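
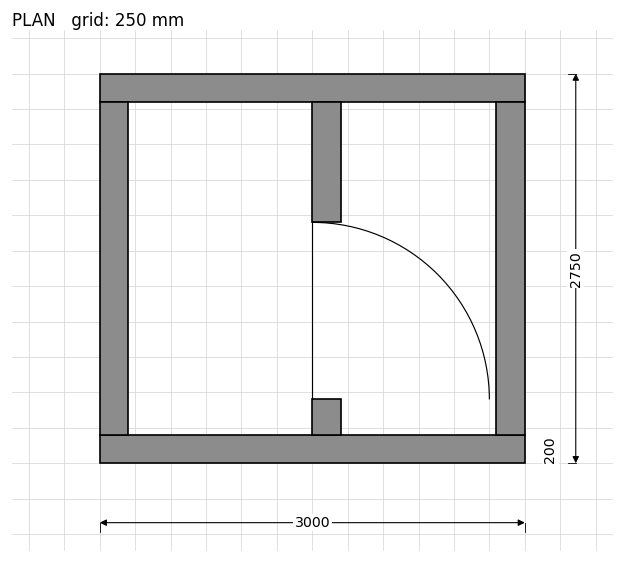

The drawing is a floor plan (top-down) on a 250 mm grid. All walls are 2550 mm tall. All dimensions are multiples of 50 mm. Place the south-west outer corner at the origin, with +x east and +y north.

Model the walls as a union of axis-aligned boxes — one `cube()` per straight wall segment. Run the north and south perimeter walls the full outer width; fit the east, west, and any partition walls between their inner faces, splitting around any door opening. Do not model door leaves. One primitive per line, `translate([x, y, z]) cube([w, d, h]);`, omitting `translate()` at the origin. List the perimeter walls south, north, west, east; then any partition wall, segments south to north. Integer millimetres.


cube([3000, 200, 2550]);
translate([0, 2550, 0]) cube([3000, 200, 2550]);
translate([0, 200, 0]) cube([200, 2350, 2550]);
translate([2800, 200, 0]) cube([200, 2350, 2550]);
translate([1500, 200, 0]) cube([200, 250, 2550]);
translate([1500, 1700, 0]) cube([200, 850, 2550]);


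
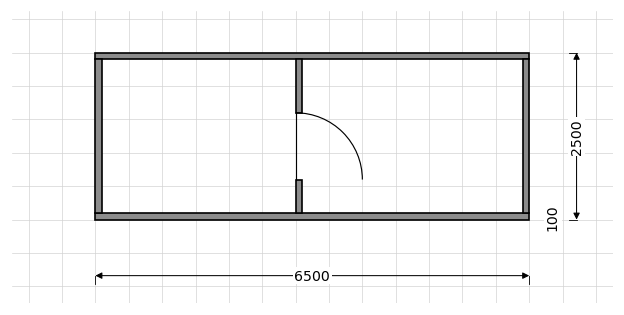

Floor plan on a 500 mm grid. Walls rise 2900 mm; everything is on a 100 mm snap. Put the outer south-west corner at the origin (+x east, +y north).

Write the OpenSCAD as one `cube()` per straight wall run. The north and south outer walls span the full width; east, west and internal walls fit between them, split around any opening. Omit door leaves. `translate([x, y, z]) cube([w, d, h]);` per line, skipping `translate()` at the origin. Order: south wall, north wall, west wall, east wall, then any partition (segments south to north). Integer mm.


cube([6500, 100, 2900]);
translate([0, 2400, 0]) cube([6500, 100, 2900]);
translate([0, 100, 0]) cube([100, 2300, 2900]);
translate([6400, 100, 0]) cube([100, 2300, 2900]);
translate([3000, 100, 0]) cube([100, 500, 2900]);
translate([3000, 1600, 0]) cube([100, 800, 2900]);


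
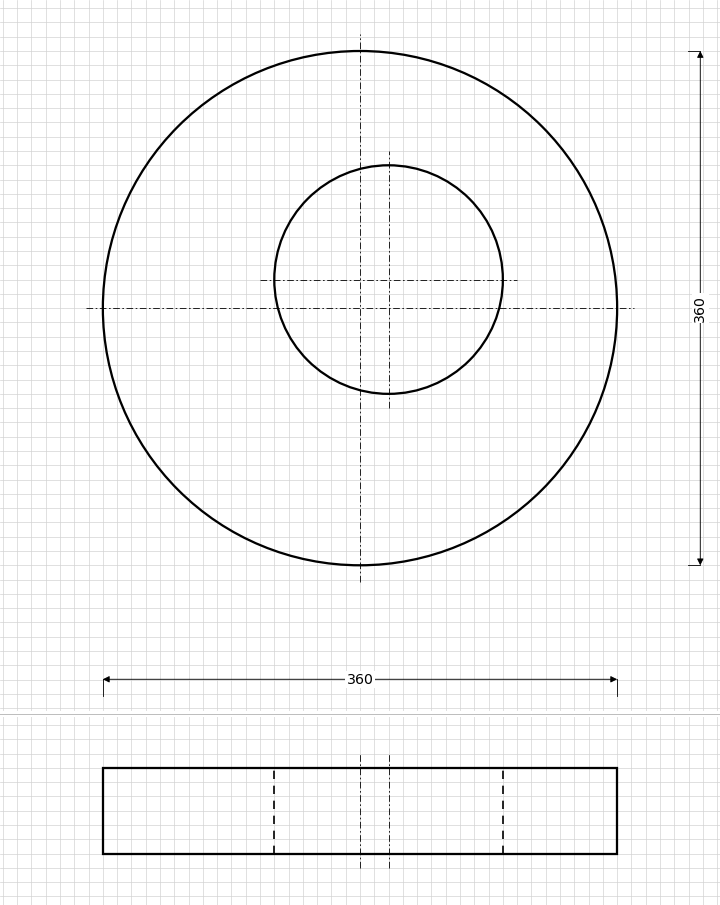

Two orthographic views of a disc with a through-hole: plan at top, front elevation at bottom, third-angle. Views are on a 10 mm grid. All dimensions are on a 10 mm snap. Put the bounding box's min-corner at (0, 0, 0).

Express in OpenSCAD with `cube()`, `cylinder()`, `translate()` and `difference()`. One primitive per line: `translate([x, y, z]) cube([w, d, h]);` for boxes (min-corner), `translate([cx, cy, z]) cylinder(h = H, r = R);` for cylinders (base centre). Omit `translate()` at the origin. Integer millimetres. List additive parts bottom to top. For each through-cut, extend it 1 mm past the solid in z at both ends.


difference() {
  translate([180, 180, 0]) cylinder(h = 60, r = 180);
  translate([200, 200, -1]) cylinder(h = 62, r = 80);
}


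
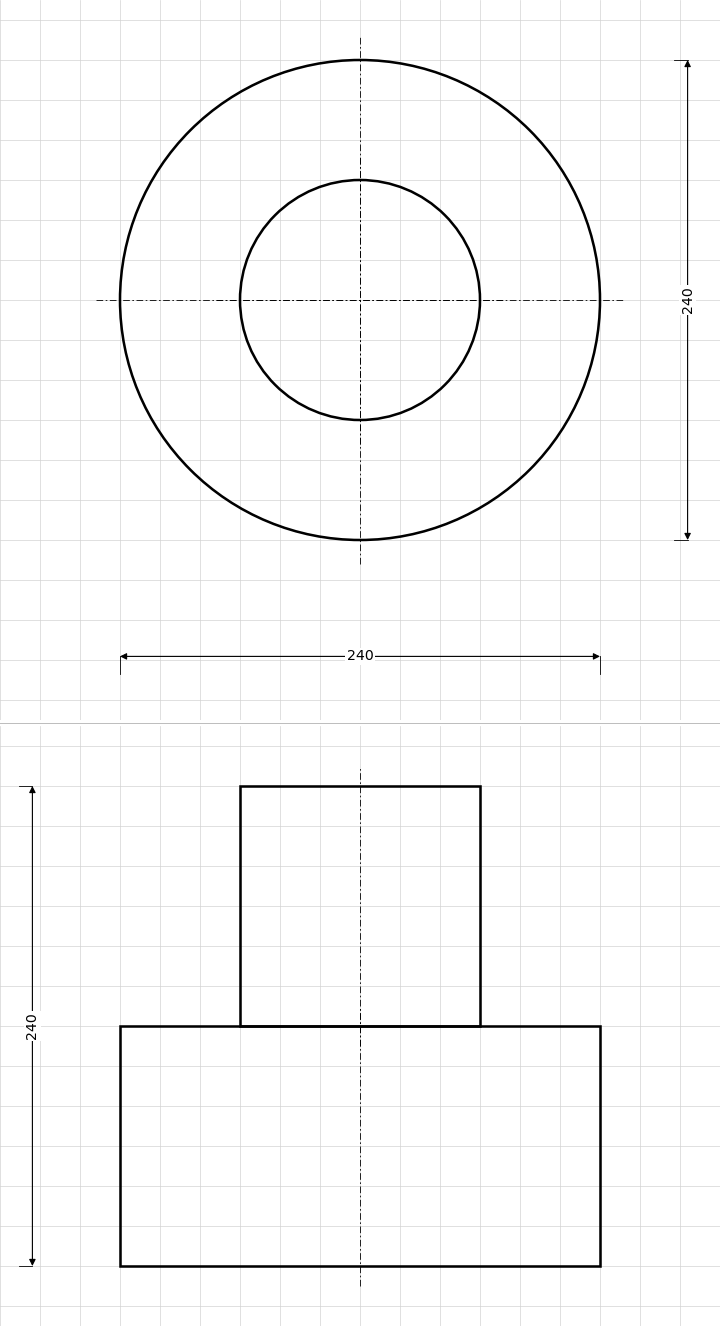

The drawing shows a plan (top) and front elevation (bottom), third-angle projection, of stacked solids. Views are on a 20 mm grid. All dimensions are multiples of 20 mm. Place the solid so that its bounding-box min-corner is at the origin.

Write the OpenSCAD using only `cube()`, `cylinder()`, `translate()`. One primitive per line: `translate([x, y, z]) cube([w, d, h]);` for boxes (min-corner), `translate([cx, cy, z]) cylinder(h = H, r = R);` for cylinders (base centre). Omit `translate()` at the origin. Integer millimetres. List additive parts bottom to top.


translate([120, 120, 0]) cylinder(h = 120, r = 120);
translate([120, 120, 120]) cylinder(h = 120, r = 60);


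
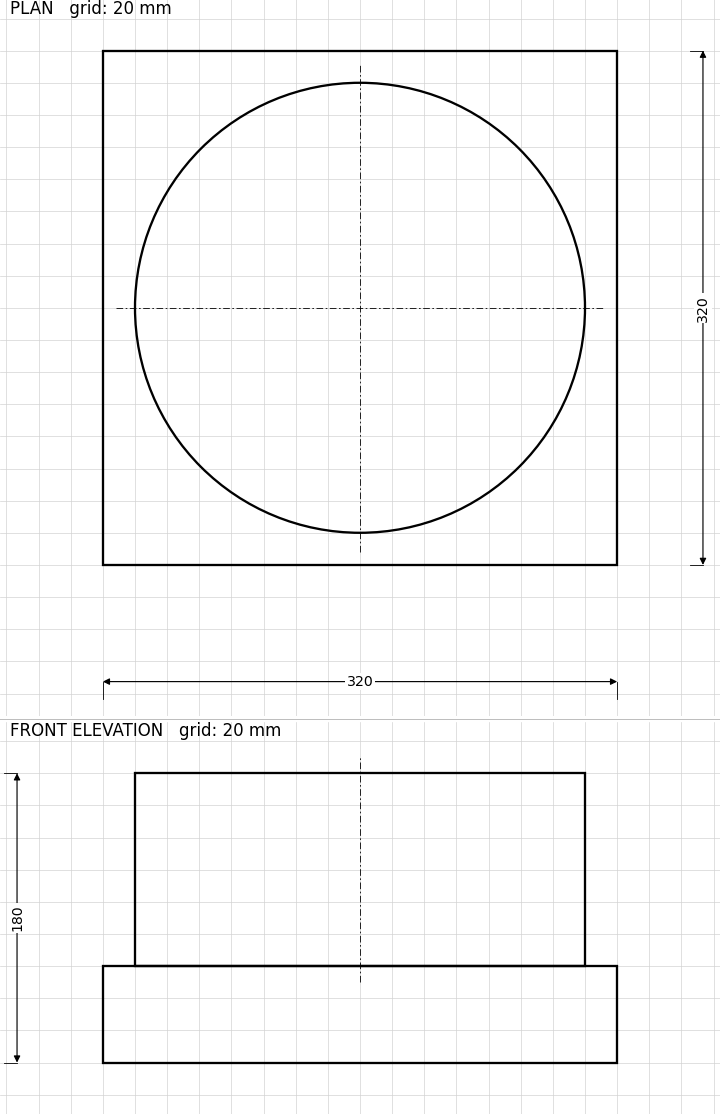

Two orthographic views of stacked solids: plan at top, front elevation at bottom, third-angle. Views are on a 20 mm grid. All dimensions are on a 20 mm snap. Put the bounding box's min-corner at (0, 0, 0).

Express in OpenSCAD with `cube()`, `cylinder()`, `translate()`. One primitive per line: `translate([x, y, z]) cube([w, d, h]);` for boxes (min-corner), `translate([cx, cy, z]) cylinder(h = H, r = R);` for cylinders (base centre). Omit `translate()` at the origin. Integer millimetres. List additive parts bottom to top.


cube([320, 320, 60]);
translate([160, 160, 60]) cylinder(h = 120, r = 140);


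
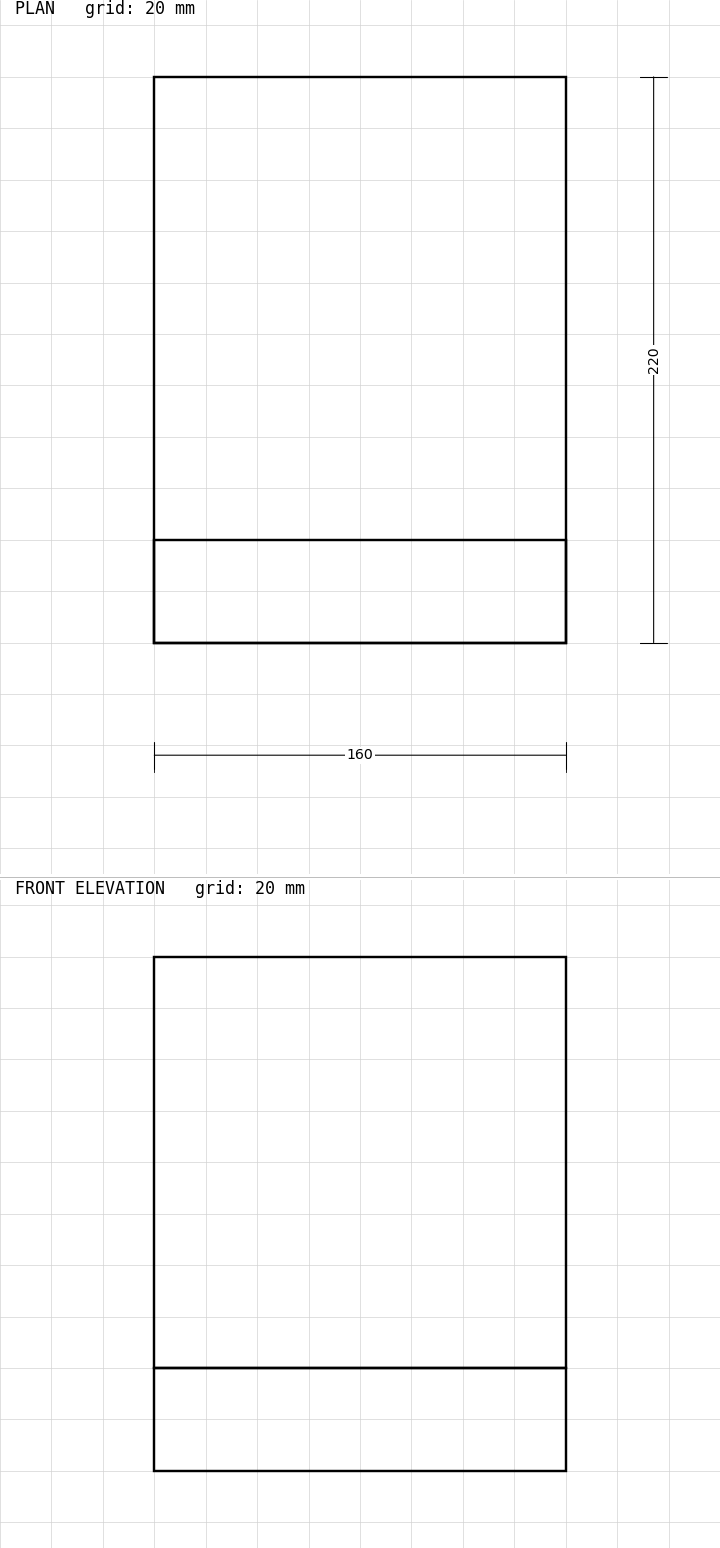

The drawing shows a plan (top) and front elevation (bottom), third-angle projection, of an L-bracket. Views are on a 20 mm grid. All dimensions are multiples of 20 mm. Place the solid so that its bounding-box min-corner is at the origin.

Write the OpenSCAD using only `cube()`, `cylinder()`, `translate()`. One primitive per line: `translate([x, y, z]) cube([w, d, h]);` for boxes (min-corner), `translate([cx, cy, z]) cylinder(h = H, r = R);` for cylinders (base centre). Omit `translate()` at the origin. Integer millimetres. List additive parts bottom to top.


cube([160, 220, 40]);
translate([0, 0, 40]) cube([160, 40, 160]);


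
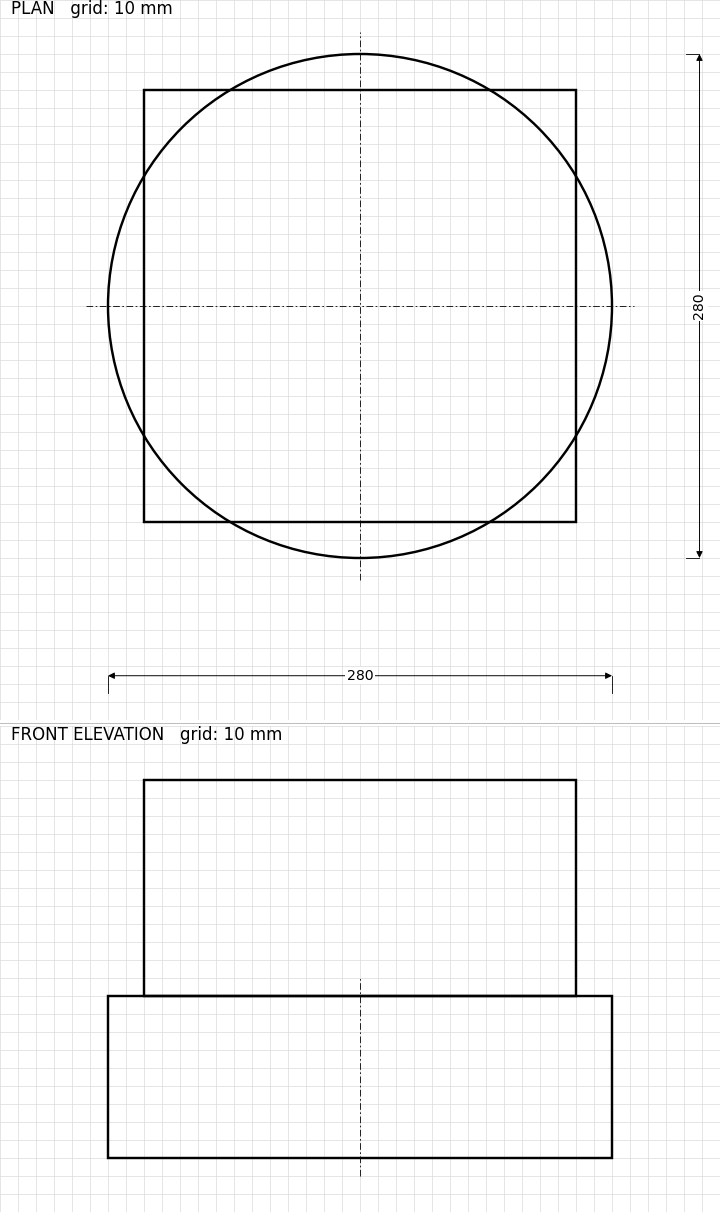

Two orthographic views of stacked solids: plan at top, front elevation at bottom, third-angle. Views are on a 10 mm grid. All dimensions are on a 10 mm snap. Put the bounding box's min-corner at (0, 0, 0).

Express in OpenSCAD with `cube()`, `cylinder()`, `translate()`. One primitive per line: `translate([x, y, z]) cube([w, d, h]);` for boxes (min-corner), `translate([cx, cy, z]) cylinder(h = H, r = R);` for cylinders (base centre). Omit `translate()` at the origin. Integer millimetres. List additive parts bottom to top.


translate([140, 140, 0]) cylinder(h = 90, r = 140);
translate([20, 20, 90]) cube([240, 240, 120]);


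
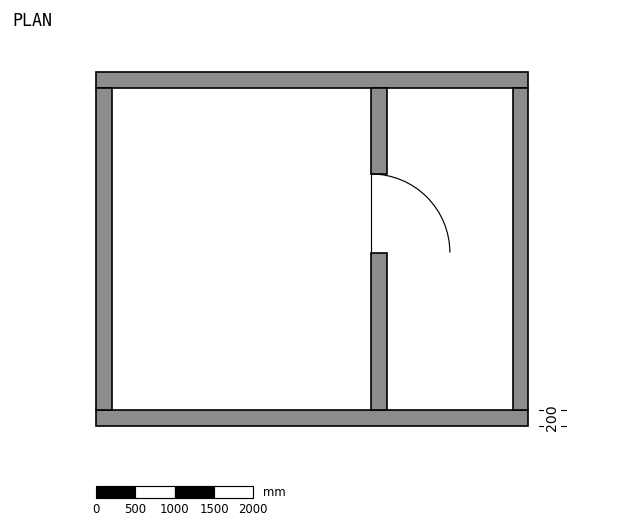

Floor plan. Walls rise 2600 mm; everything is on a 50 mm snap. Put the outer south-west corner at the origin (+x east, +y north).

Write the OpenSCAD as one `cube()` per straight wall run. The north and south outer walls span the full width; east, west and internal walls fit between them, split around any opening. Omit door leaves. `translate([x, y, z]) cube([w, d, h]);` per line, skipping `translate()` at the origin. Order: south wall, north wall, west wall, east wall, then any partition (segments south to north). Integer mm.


cube([5500, 200, 2600]);
translate([0, 4300, 0]) cube([5500, 200, 2600]);
translate([0, 200, 0]) cube([200, 4100, 2600]);
translate([5300, 200, 0]) cube([200, 4100, 2600]);
translate([3500, 200, 0]) cube([200, 2000, 2600]);
translate([3500, 3200, 0]) cube([200, 1100, 2600]);


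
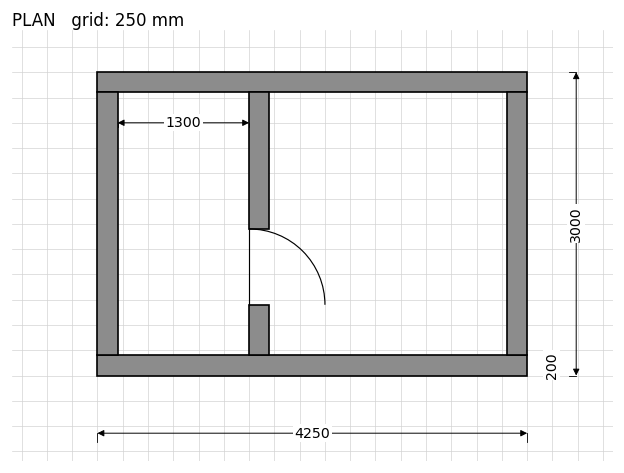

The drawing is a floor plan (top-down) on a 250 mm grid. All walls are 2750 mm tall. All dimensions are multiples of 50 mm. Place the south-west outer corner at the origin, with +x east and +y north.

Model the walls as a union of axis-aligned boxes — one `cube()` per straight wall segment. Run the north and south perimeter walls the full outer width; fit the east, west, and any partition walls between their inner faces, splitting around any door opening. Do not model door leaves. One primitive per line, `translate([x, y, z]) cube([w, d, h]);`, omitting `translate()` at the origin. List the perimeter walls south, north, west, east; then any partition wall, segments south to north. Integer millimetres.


cube([4250, 200, 2750]);
translate([0, 2800, 0]) cube([4250, 200, 2750]);
translate([0, 200, 0]) cube([200, 2600, 2750]);
translate([4050, 200, 0]) cube([200, 2600, 2750]);
translate([1500, 200, 0]) cube([200, 500, 2750]);
translate([1500, 1450, 0]) cube([200, 1350, 2750]);


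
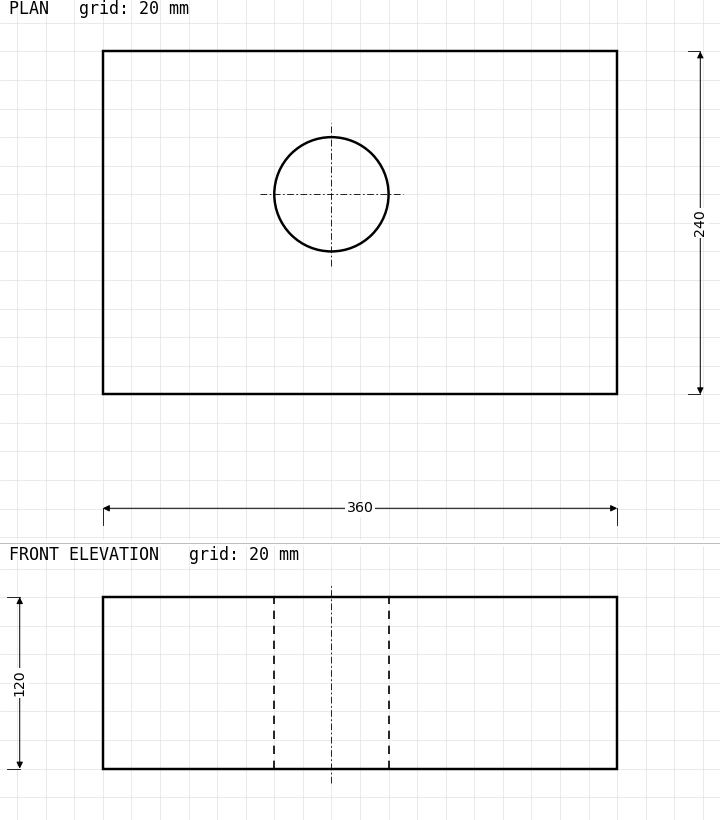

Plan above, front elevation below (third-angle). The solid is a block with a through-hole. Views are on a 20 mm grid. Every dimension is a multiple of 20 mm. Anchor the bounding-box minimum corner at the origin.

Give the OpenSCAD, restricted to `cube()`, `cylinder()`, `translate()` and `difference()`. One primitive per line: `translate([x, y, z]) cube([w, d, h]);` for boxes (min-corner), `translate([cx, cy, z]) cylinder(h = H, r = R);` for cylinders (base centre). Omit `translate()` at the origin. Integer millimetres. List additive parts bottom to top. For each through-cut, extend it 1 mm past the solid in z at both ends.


difference() {
  cube([360, 240, 120]);
  translate([160, 140, -1]) cylinder(h = 122, r = 40);
}


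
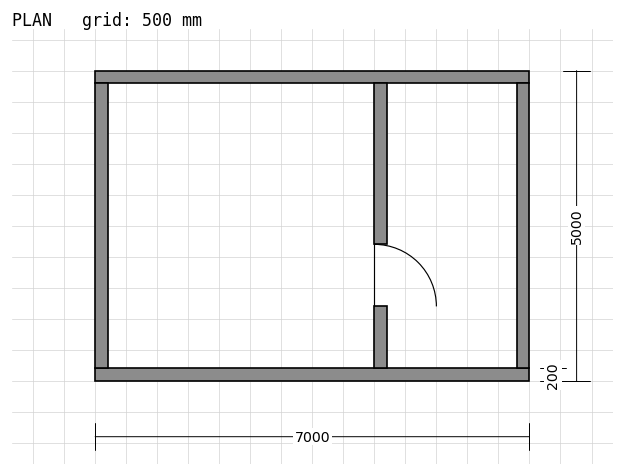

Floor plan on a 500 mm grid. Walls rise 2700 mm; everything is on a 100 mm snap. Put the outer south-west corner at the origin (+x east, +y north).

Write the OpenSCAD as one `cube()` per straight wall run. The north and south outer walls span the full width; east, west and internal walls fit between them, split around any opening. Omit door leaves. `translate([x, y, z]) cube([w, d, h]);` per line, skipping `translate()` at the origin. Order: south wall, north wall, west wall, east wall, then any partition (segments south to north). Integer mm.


cube([7000, 200, 2700]);
translate([0, 4800, 0]) cube([7000, 200, 2700]);
translate([0, 200, 0]) cube([200, 4600, 2700]);
translate([6800, 200, 0]) cube([200, 4600, 2700]);
translate([4500, 200, 0]) cube([200, 1000, 2700]);
translate([4500, 2200, 0]) cube([200, 2600, 2700]);


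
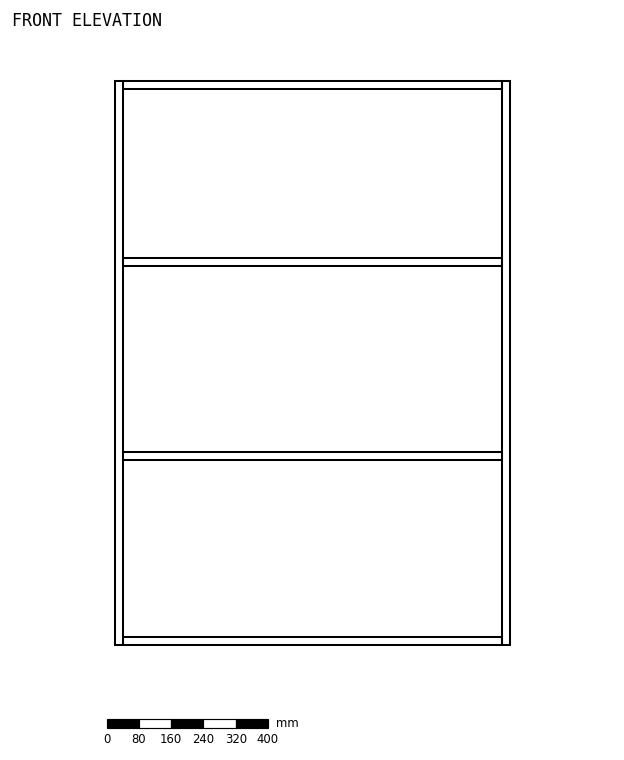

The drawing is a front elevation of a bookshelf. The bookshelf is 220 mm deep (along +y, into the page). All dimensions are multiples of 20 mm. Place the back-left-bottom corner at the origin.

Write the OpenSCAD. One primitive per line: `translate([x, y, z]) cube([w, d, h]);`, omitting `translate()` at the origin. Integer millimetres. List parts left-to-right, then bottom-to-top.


cube([20, 220, 1400]);
translate([20, 0, 0]) cube([940, 220, 20]);
translate([20, 0, 460]) cube([940, 220, 20]);
translate([20, 0, 940]) cube([940, 220, 20]);
translate([20, 0, 1380]) cube([940, 220, 20]);
translate([960, 0, 0]) cube([20, 220, 1400]);


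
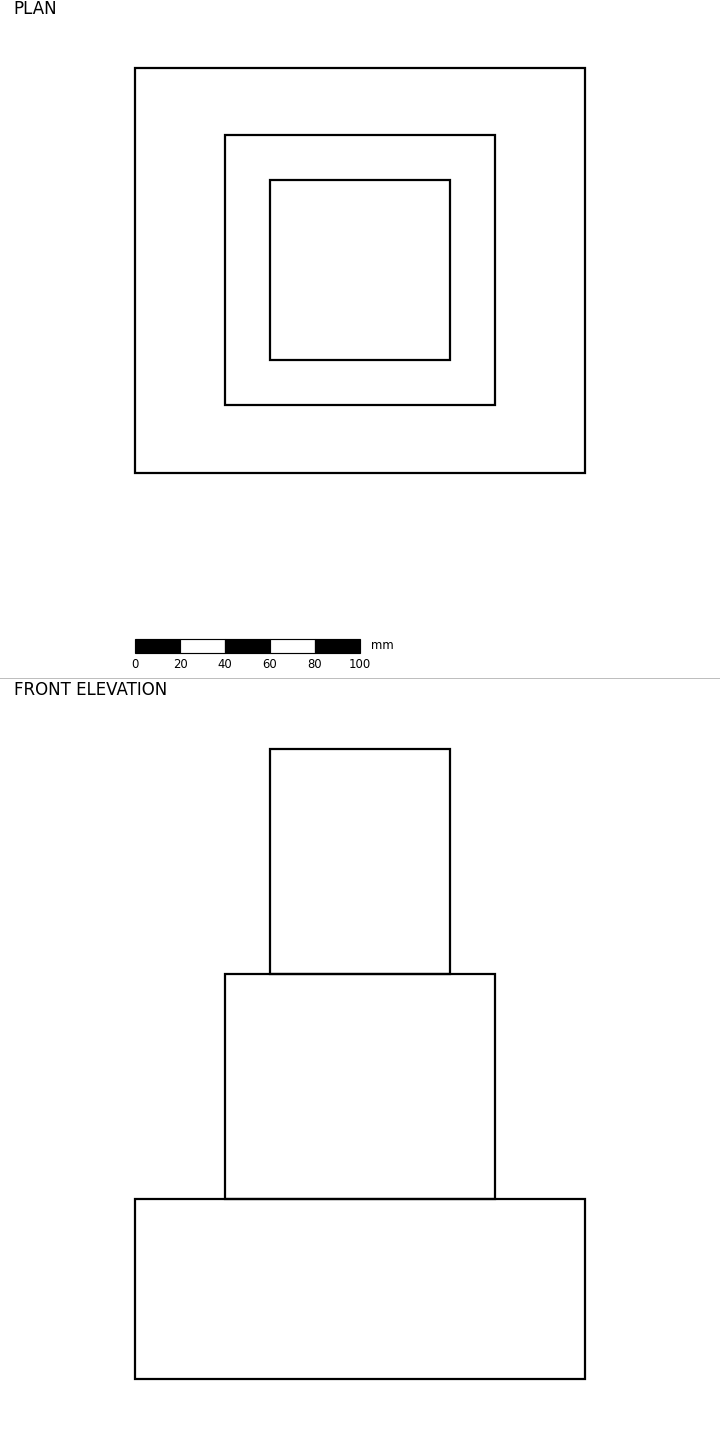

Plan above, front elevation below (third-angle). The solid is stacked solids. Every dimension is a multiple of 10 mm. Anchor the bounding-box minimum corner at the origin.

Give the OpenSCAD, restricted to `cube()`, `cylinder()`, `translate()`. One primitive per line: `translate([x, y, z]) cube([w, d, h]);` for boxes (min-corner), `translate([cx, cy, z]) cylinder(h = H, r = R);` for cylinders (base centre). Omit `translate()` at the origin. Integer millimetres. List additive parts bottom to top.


cube([200, 180, 80]);
translate([40, 30, 80]) cube([120, 120, 100]);
translate([60, 50, 180]) cube([80, 80, 100]);


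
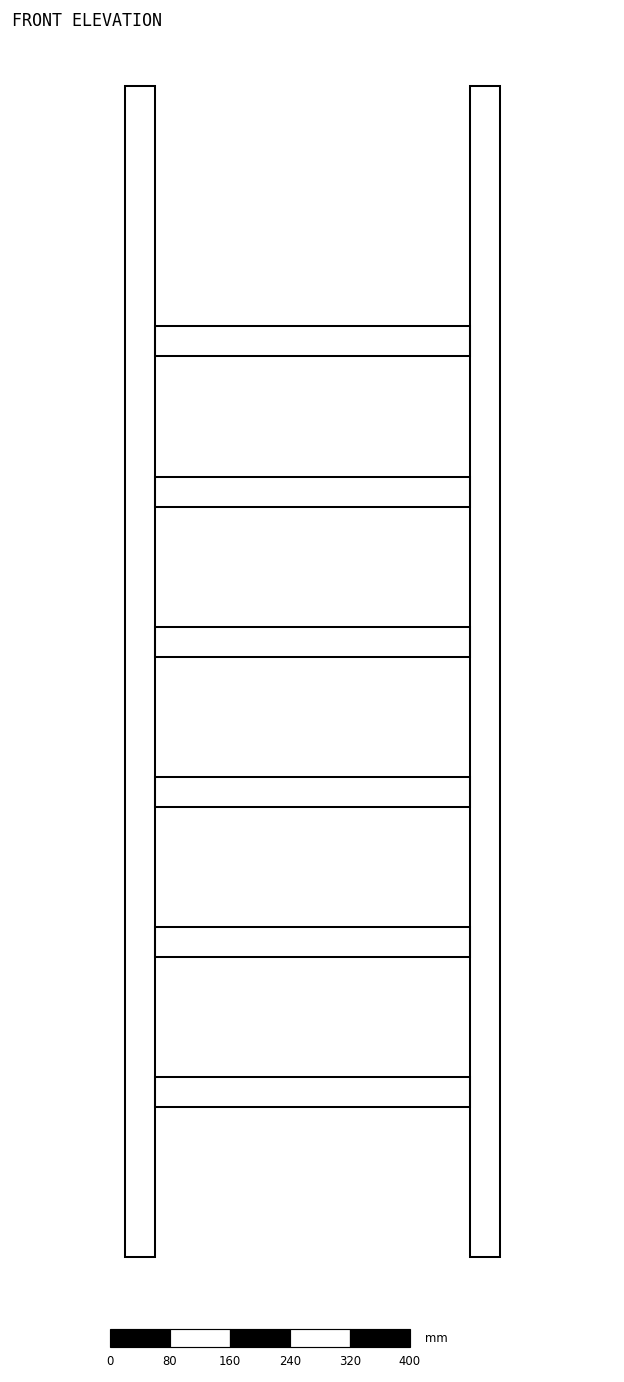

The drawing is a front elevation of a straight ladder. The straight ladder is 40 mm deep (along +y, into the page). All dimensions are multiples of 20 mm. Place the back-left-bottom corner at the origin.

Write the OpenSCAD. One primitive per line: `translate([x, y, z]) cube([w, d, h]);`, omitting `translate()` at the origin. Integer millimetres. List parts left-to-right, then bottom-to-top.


cube([40, 40, 1560]);
translate([40, 0, 200]) cube([420, 40, 40]);
translate([40, 0, 400]) cube([420, 40, 40]);
translate([40, 0, 600]) cube([420, 40, 40]);
translate([40, 0, 800]) cube([420, 40, 40]);
translate([40, 0, 1000]) cube([420, 40, 40]);
translate([40, 0, 1200]) cube([420, 40, 40]);
translate([460, 0, 0]) cube([40, 40, 1560]);


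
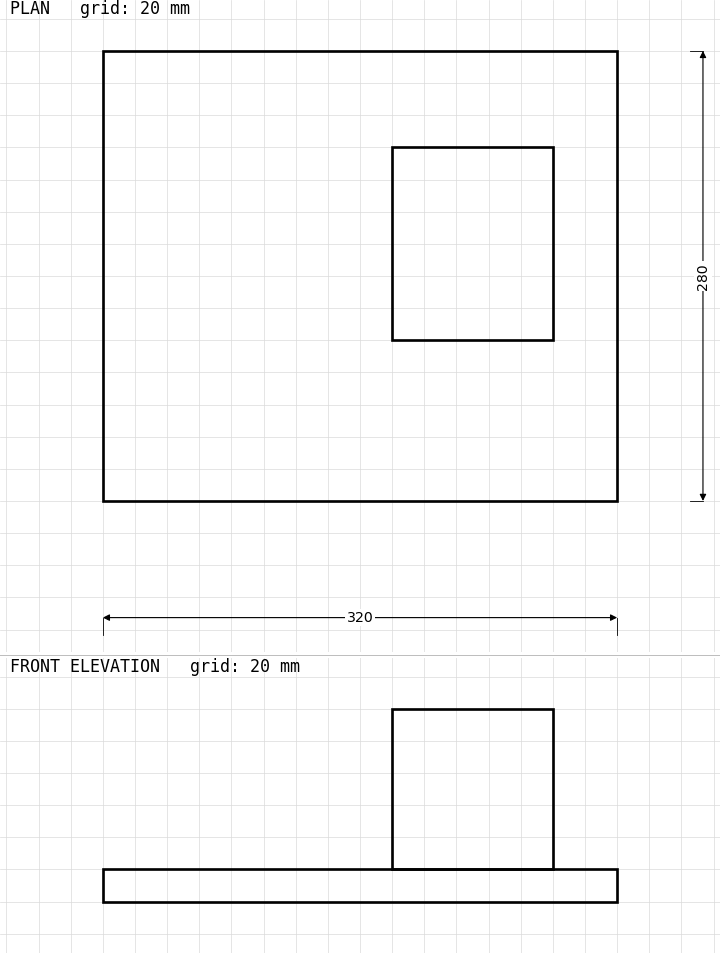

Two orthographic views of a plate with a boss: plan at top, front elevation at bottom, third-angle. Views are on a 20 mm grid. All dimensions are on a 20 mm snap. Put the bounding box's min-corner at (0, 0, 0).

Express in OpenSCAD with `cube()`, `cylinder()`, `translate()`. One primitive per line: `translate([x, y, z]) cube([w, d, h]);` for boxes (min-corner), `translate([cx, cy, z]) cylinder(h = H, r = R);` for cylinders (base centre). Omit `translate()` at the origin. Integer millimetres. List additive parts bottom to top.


cube([320, 280, 20]);
translate([180, 100, 20]) cube([100, 120, 100]);


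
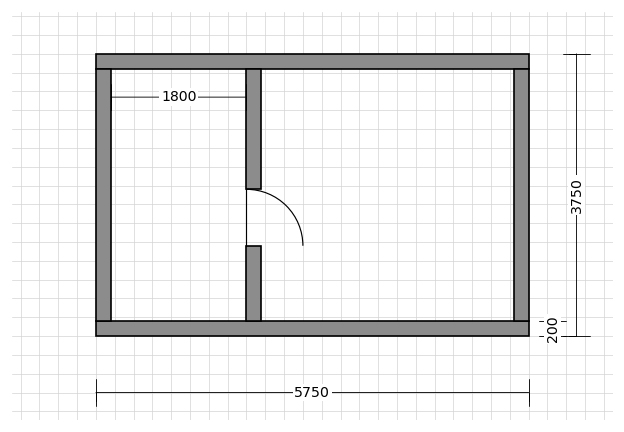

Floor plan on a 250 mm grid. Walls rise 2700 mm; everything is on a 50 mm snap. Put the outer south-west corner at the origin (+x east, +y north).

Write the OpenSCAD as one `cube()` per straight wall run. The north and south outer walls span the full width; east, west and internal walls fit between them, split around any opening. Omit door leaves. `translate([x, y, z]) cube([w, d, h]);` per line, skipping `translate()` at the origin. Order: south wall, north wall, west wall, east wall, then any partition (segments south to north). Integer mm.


cube([5750, 200, 2700]);
translate([0, 3550, 0]) cube([5750, 200, 2700]);
translate([0, 200, 0]) cube([200, 3350, 2700]);
translate([5550, 200, 0]) cube([200, 3350, 2700]);
translate([2000, 200, 0]) cube([200, 1000, 2700]);
translate([2000, 1950, 0]) cube([200, 1600, 2700]);


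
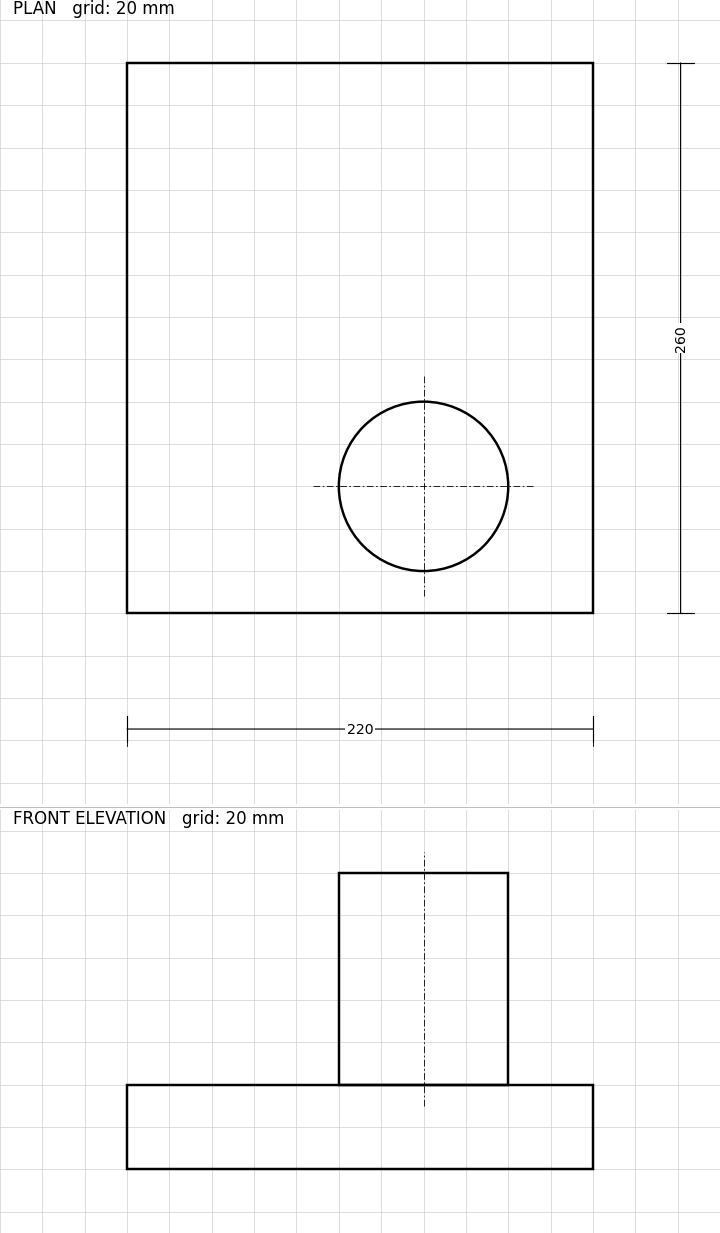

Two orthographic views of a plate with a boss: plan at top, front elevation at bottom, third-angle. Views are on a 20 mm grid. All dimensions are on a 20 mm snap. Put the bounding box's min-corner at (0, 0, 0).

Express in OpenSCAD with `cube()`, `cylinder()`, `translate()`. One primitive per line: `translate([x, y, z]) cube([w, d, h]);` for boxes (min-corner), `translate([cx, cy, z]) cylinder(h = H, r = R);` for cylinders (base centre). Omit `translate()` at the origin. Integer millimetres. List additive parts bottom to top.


cube([220, 260, 40]);
translate([140, 60, 40]) cylinder(h = 100, r = 40);


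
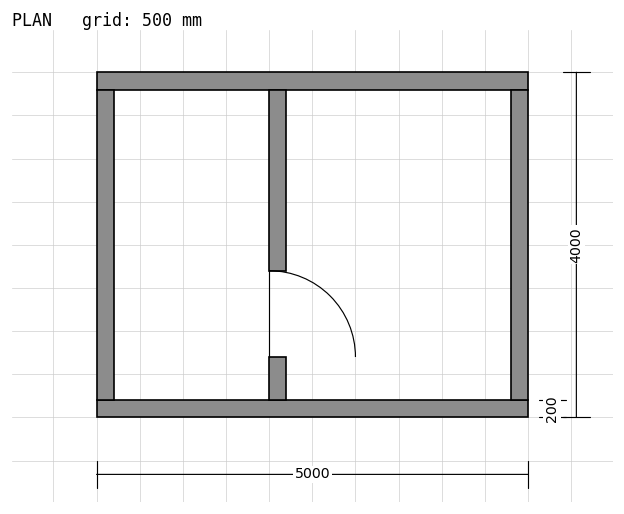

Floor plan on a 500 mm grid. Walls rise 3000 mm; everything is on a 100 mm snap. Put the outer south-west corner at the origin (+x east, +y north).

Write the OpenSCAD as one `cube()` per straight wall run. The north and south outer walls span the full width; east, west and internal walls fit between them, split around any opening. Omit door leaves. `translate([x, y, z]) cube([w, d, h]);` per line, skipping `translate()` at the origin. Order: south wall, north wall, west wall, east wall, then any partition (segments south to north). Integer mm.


cube([5000, 200, 3000]);
translate([0, 3800, 0]) cube([5000, 200, 3000]);
translate([0, 200, 0]) cube([200, 3600, 3000]);
translate([4800, 200, 0]) cube([200, 3600, 3000]);
translate([2000, 200, 0]) cube([200, 500, 3000]);
translate([2000, 1700, 0]) cube([200, 2100, 3000]);


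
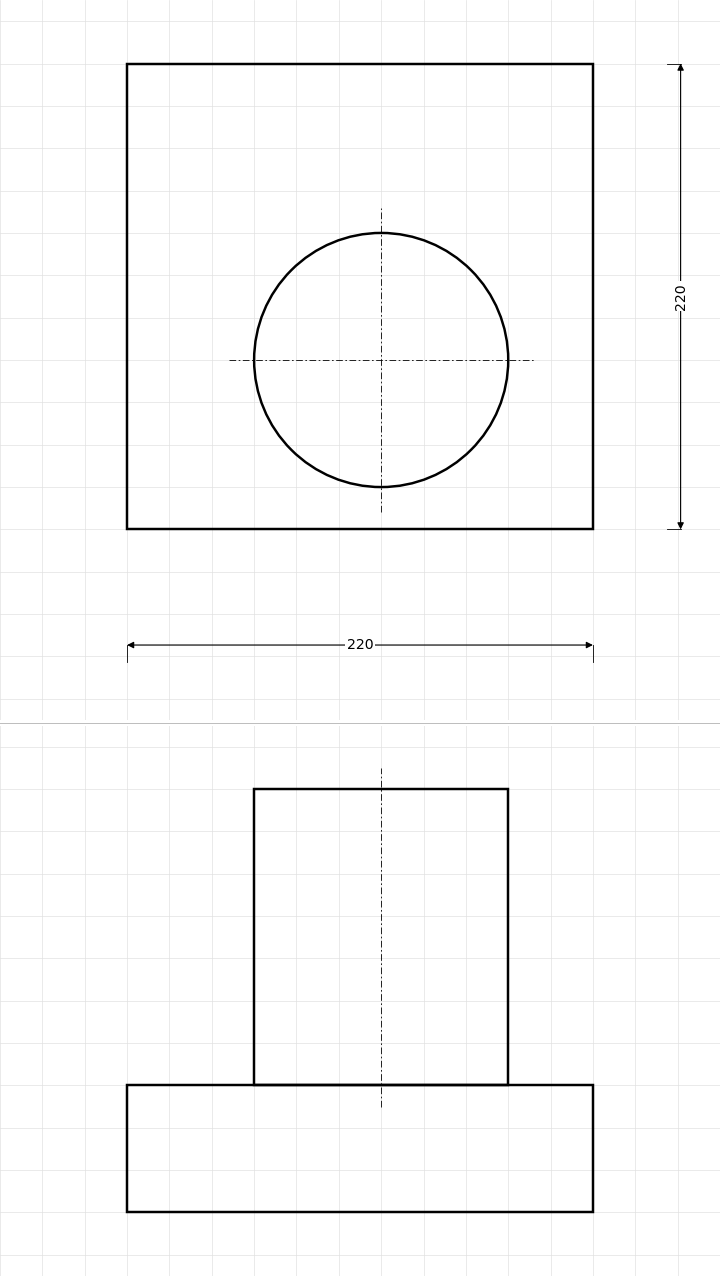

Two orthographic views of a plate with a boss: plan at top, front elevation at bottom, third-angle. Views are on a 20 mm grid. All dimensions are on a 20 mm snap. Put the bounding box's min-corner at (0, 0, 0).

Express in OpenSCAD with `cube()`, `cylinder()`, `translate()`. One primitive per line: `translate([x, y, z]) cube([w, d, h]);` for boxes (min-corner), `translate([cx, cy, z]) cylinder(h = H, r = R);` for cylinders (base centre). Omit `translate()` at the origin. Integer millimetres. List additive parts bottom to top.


cube([220, 220, 60]);
translate([120, 80, 60]) cylinder(h = 140, r = 60);


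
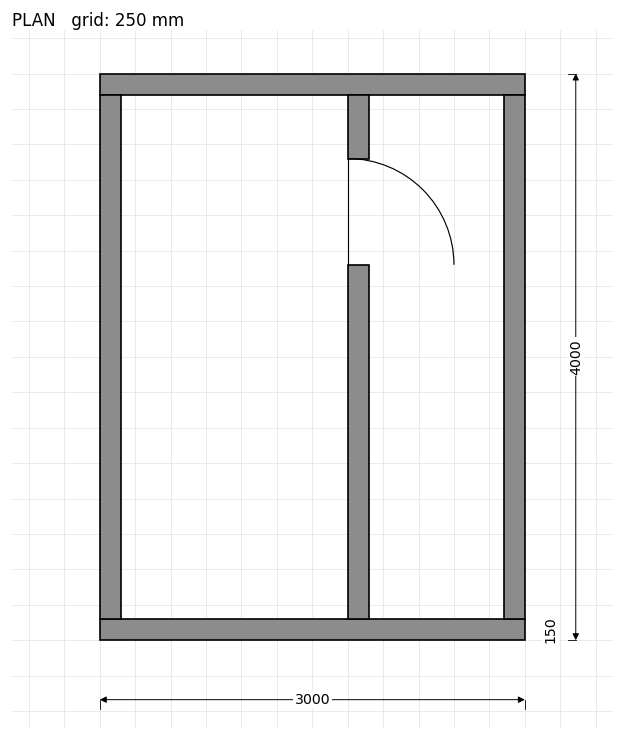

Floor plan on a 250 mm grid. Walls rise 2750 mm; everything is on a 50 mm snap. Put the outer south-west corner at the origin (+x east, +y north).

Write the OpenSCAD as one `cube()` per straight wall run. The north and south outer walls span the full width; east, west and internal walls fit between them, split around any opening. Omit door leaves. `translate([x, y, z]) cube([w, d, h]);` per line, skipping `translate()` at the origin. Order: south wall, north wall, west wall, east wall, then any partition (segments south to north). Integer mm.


cube([3000, 150, 2750]);
translate([0, 3850, 0]) cube([3000, 150, 2750]);
translate([0, 150, 0]) cube([150, 3700, 2750]);
translate([2850, 150, 0]) cube([150, 3700, 2750]);
translate([1750, 150, 0]) cube([150, 2500, 2750]);
translate([1750, 3400, 0]) cube([150, 450, 2750]);


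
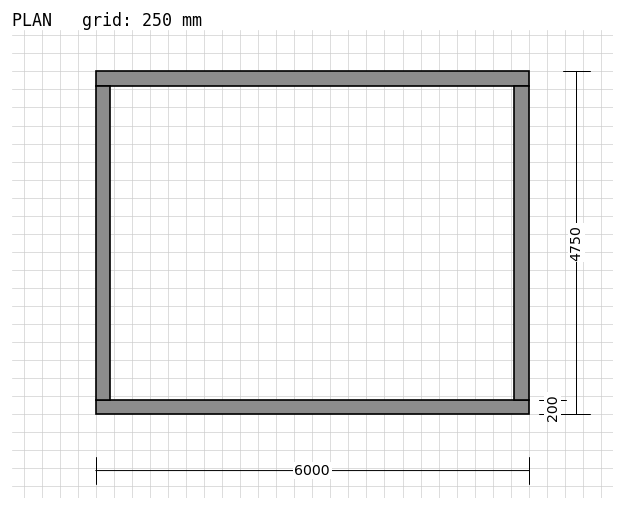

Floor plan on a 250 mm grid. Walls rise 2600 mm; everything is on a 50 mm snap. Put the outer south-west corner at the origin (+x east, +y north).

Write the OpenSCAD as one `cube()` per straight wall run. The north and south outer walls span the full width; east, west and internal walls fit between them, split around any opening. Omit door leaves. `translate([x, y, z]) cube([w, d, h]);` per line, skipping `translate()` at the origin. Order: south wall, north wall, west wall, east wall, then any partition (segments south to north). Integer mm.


cube([6000, 200, 2600]);
translate([0, 4550, 0]) cube([6000, 200, 2600]);
translate([0, 200, 0]) cube([200, 4350, 2600]);
translate([5800, 200, 0]) cube([200, 4350, 2600]);


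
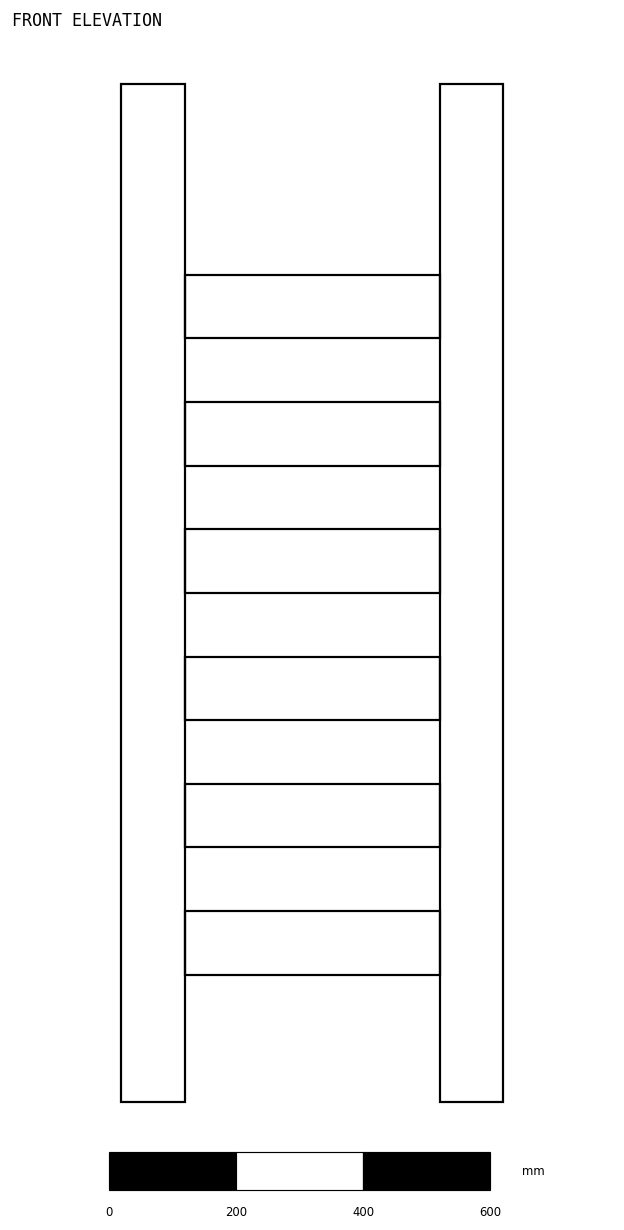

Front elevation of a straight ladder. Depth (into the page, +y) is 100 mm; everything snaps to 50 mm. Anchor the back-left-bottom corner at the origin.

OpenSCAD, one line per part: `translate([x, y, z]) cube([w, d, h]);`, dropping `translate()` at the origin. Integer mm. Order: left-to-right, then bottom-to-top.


cube([100, 100, 1600]);
translate([100, 0, 200]) cube([400, 100, 100]);
translate([100, 0, 400]) cube([400, 100, 100]);
translate([100, 0, 600]) cube([400, 100, 100]);
translate([100, 0, 800]) cube([400, 100, 100]);
translate([100, 0, 1000]) cube([400, 100, 100]);
translate([100, 0, 1200]) cube([400, 100, 100]);
translate([500, 0, 0]) cube([100, 100, 1600]);


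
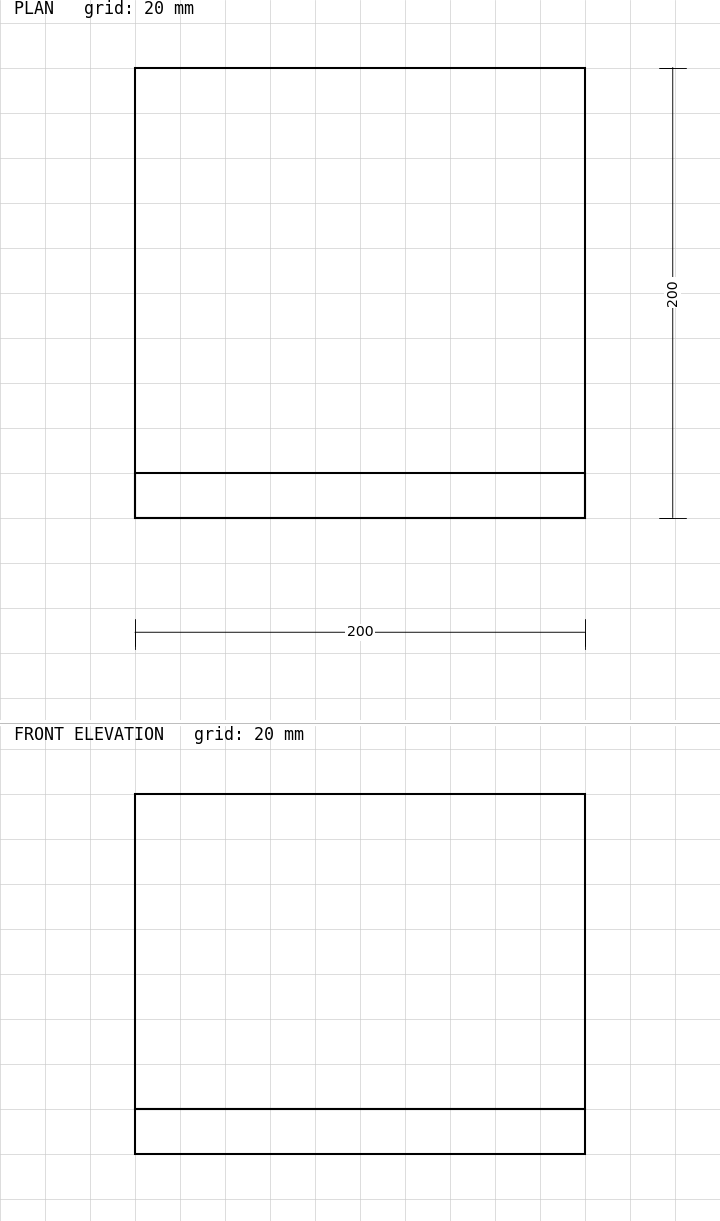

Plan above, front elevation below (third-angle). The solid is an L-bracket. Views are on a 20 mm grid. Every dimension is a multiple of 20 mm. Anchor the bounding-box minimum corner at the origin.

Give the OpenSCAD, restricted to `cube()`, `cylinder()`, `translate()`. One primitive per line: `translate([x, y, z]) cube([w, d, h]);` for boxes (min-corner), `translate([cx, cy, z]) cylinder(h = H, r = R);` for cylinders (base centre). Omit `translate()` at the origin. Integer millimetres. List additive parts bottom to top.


cube([200, 200, 20]);
translate([0, 0, 20]) cube([200, 20, 140]);


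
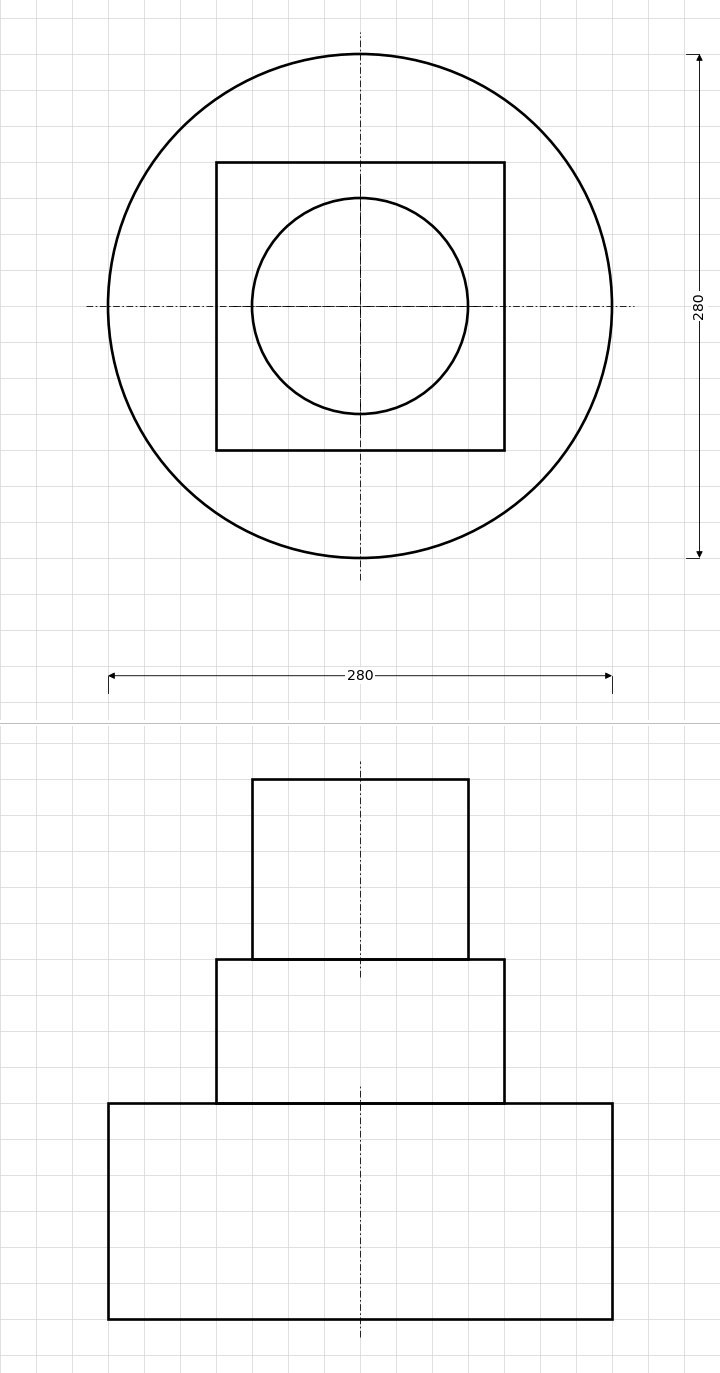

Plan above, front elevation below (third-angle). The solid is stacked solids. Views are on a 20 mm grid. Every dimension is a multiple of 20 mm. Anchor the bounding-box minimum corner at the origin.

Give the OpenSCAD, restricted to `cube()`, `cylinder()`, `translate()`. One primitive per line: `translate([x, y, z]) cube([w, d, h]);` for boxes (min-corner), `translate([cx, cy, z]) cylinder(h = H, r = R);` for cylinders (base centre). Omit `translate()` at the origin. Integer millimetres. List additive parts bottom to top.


translate([140, 140, 0]) cylinder(h = 120, r = 140);
translate([60, 60, 120]) cube([160, 160, 80]);
translate([140, 140, 200]) cylinder(h = 100, r = 60);


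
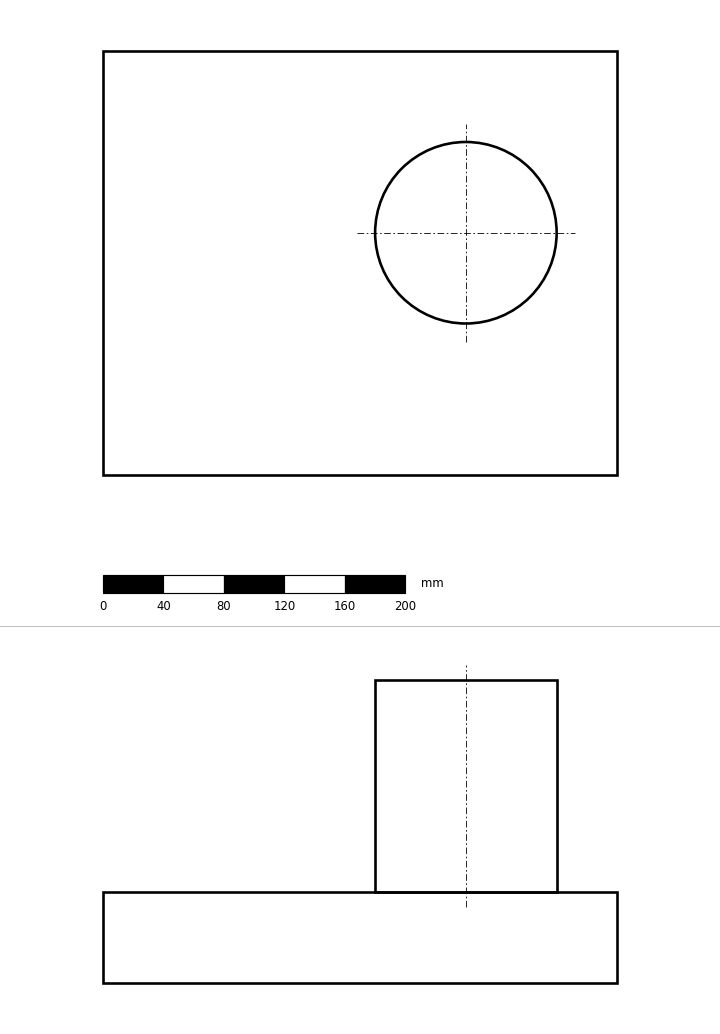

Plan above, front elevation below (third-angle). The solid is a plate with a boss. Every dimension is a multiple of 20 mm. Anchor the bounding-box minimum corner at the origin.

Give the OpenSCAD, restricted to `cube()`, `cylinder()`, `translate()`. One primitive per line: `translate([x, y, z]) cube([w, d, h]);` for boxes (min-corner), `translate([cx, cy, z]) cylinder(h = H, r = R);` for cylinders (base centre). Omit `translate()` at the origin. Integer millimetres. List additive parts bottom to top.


cube([340, 280, 60]);
translate([240, 160, 60]) cylinder(h = 140, r = 60);


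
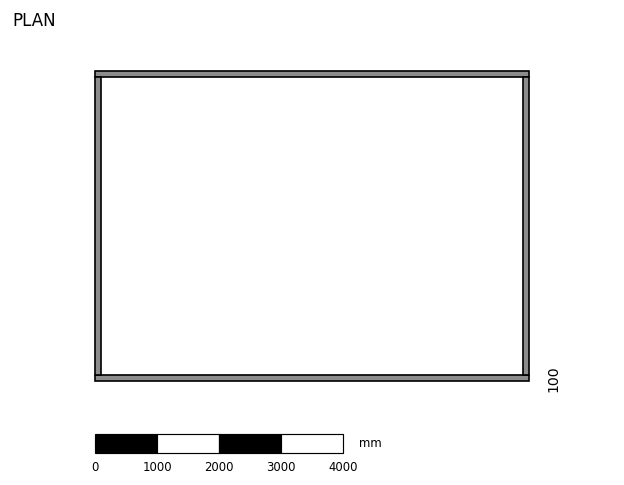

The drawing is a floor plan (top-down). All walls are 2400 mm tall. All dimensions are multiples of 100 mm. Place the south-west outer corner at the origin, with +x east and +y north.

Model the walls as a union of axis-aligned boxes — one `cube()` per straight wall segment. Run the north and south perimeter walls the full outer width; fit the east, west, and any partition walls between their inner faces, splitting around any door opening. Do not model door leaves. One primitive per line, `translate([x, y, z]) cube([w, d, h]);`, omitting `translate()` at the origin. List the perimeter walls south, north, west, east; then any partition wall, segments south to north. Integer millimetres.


cube([7000, 100, 2400]);
translate([0, 4900, 0]) cube([7000, 100, 2400]);
translate([0, 100, 0]) cube([100, 4800, 2400]);
translate([6900, 100, 0]) cube([100, 4800, 2400]);


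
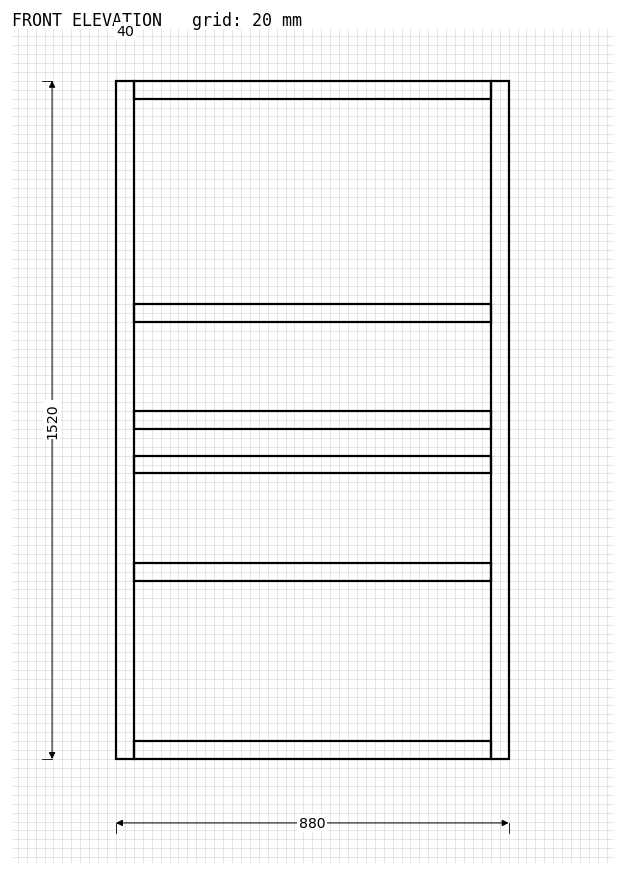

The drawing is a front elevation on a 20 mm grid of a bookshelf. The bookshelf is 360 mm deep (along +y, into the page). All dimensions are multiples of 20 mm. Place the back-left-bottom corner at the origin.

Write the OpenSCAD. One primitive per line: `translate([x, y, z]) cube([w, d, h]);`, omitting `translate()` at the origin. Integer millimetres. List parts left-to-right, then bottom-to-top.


cube([40, 360, 1520]);
translate([40, 0, 0]) cube([800, 360, 40]);
translate([40, 0, 400]) cube([800, 360, 40]);
translate([40, 0, 640]) cube([800, 360, 40]);
translate([40, 0, 740]) cube([800, 360, 40]);
translate([40, 0, 980]) cube([800, 360, 40]);
translate([40, 0, 1480]) cube([800, 360, 40]);
translate([840, 0, 0]) cube([40, 360, 1520]);


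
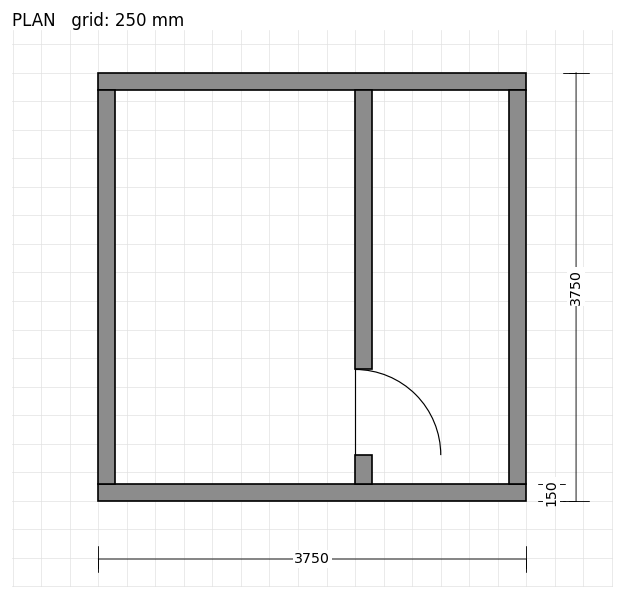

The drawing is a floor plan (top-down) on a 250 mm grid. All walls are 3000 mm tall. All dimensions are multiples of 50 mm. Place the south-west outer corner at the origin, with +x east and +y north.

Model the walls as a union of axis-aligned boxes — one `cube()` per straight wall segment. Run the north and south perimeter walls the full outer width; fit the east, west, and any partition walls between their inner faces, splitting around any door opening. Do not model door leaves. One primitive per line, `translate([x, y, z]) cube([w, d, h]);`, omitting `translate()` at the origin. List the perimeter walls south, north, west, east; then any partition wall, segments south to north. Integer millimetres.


cube([3750, 150, 3000]);
translate([0, 3600, 0]) cube([3750, 150, 3000]);
translate([0, 150, 0]) cube([150, 3450, 3000]);
translate([3600, 150, 0]) cube([150, 3450, 3000]);
translate([2250, 150, 0]) cube([150, 250, 3000]);
translate([2250, 1150, 0]) cube([150, 2450, 3000]);


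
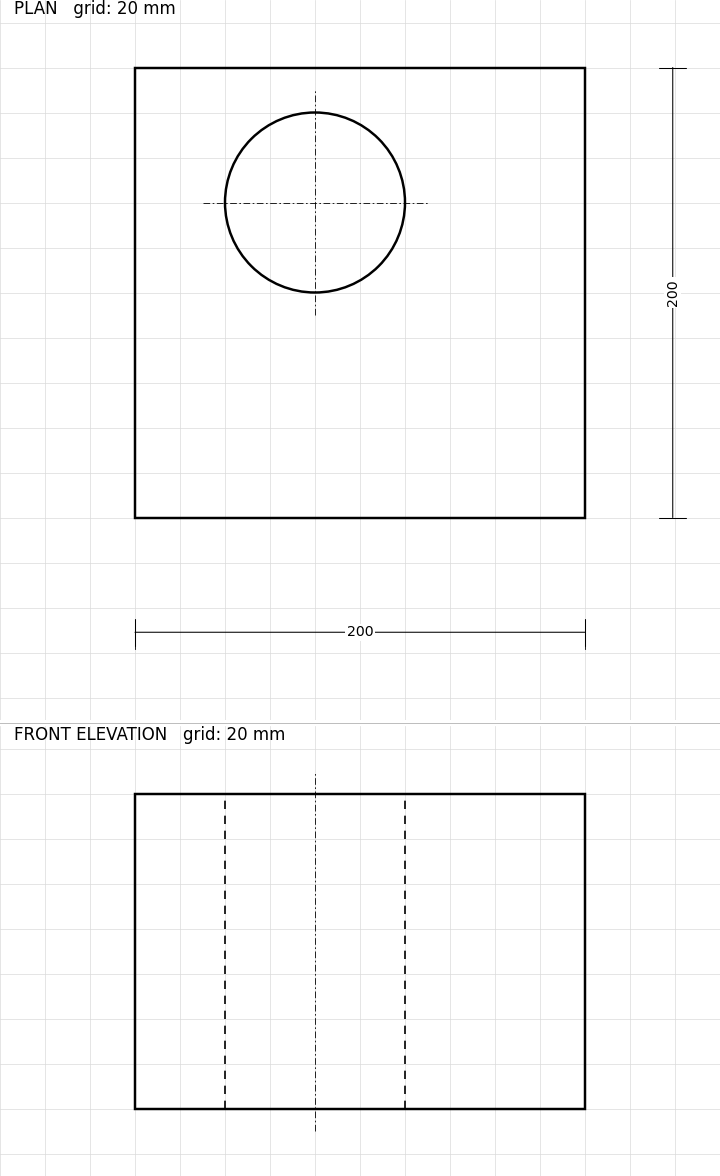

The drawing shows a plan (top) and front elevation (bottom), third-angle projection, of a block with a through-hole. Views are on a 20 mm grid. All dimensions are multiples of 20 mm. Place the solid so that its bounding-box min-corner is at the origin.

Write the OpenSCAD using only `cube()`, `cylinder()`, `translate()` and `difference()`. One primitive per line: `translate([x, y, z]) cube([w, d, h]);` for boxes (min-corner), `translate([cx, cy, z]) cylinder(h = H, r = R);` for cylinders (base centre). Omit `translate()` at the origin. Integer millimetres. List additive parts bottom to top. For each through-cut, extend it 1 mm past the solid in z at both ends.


difference() {
  cube([200, 200, 140]);
  translate([80, 140, -1]) cylinder(h = 142, r = 40);
}


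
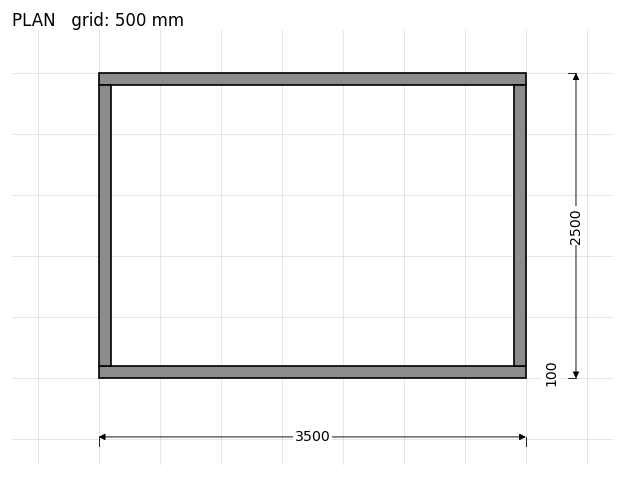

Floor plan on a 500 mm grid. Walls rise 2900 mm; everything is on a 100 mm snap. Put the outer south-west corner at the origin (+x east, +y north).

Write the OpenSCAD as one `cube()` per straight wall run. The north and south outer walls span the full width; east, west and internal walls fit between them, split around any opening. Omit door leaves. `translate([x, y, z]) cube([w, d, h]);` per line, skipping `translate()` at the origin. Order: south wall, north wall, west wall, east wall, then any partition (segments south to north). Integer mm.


cube([3500, 100, 2900]);
translate([0, 2400, 0]) cube([3500, 100, 2900]);
translate([0, 100, 0]) cube([100, 2300, 2900]);
translate([3400, 100, 0]) cube([100, 2300, 2900]);


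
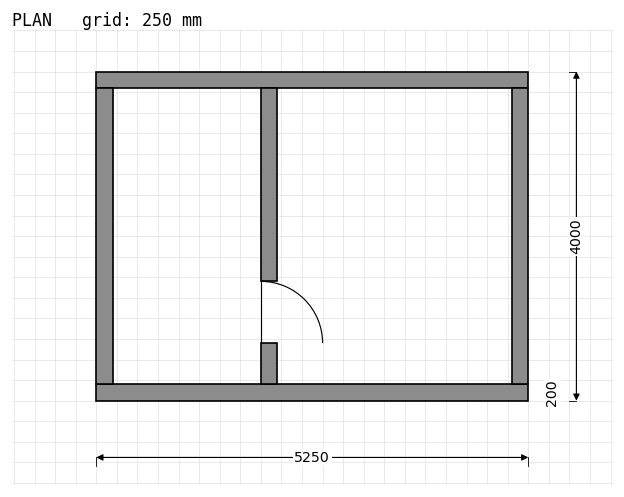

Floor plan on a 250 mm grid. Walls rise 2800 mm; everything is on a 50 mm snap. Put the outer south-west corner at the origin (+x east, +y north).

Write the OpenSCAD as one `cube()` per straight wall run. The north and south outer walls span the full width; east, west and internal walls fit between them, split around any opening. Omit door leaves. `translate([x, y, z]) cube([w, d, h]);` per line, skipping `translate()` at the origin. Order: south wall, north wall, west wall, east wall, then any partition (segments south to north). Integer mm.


cube([5250, 200, 2800]);
translate([0, 3800, 0]) cube([5250, 200, 2800]);
translate([0, 200, 0]) cube([200, 3600, 2800]);
translate([5050, 200, 0]) cube([200, 3600, 2800]);
translate([2000, 200, 0]) cube([200, 500, 2800]);
translate([2000, 1450, 0]) cube([200, 2350, 2800]);


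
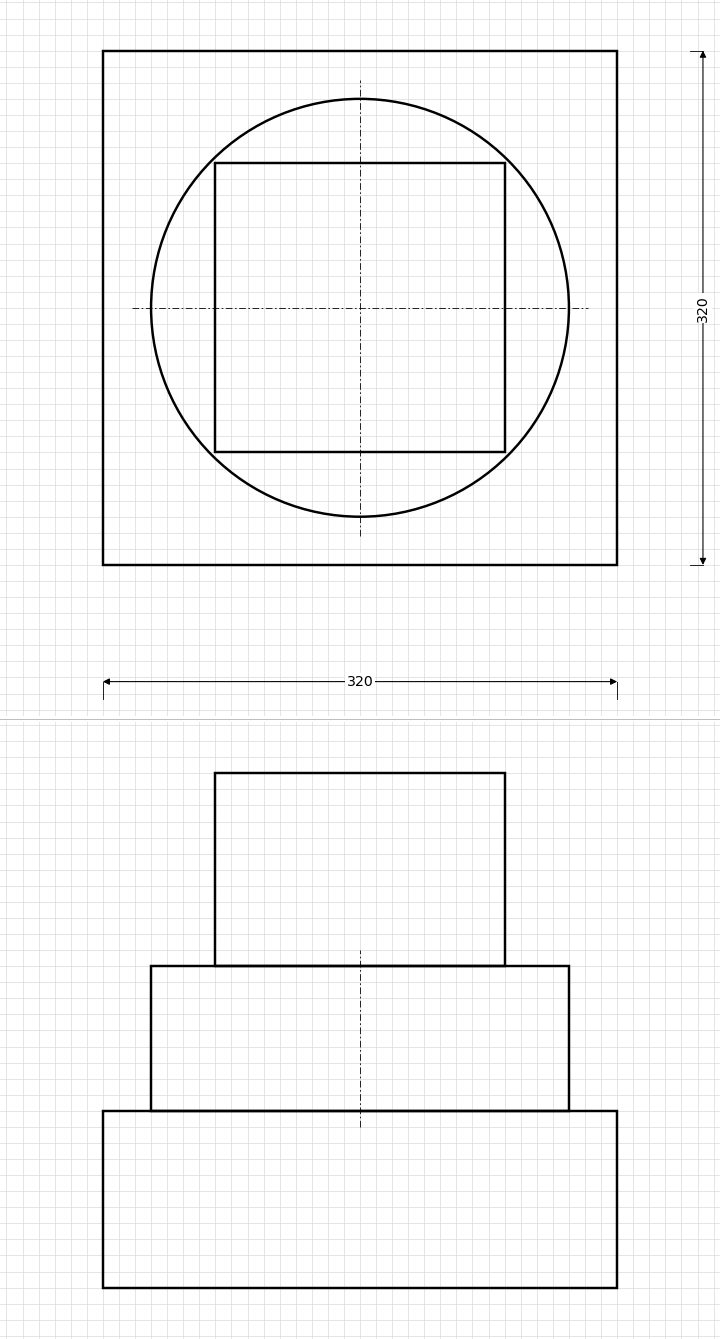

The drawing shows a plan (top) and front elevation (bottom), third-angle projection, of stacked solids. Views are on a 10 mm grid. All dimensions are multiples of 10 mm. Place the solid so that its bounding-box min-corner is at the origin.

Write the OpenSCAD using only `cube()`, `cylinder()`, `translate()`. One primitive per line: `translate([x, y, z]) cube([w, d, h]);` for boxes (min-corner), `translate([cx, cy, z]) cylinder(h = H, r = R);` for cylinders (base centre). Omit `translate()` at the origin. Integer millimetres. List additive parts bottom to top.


cube([320, 320, 110]);
translate([160, 160, 110]) cylinder(h = 90, r = 130);
translate([70, 70, 200]) cube([180, 180, 120]);


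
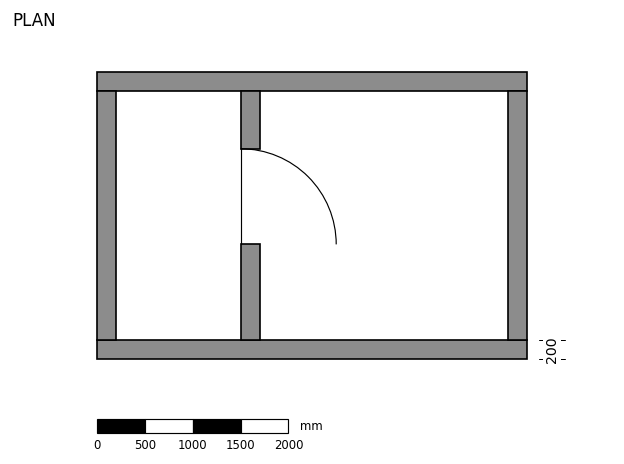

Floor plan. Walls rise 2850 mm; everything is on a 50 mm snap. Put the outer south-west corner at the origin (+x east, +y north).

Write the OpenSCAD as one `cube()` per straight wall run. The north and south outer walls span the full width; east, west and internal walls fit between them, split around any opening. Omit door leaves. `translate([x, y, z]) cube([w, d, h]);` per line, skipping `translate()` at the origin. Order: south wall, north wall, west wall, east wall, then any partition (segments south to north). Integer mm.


cube([4500, 200, 2850]);
translate([0, 2800, 0]) cube([4500, 200, 2850]);
translate([0, 200, 0]) cube([200, 2600, 2850]);
translate([4300, 200, 0]) cube([200, 2600, 2850]);
translate([1500, 200, 0]) cube([200, 1000, 2850]);
translate([1500, 2200, 0]) cube([200, 600, 2850]);


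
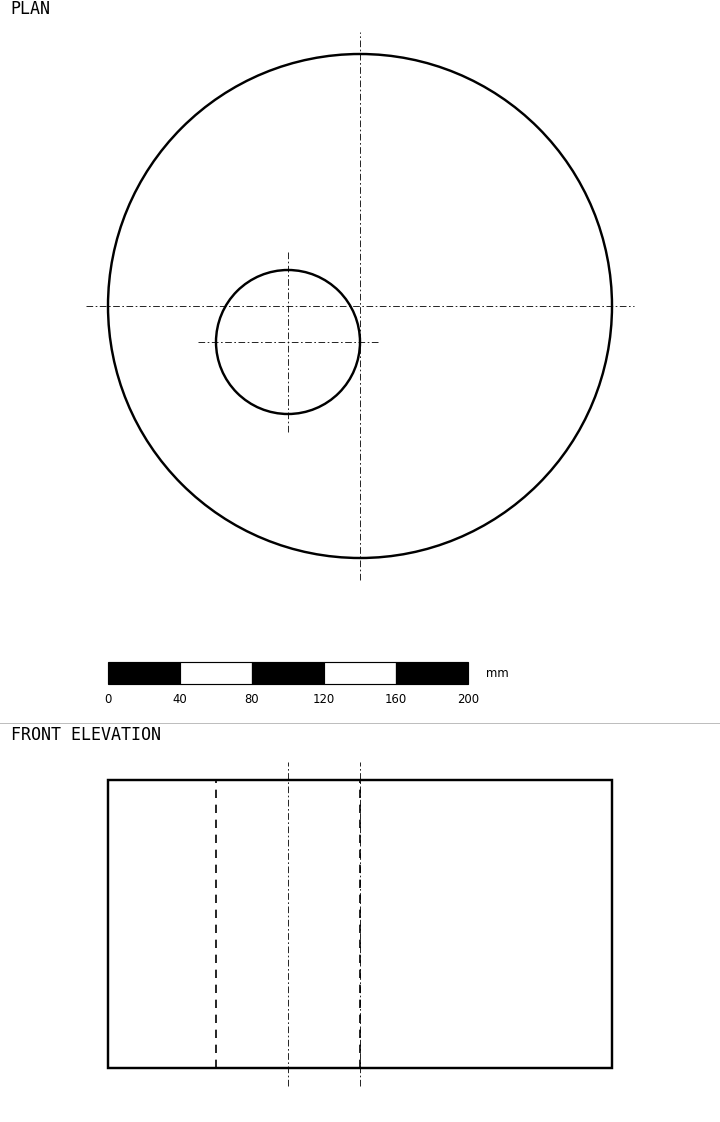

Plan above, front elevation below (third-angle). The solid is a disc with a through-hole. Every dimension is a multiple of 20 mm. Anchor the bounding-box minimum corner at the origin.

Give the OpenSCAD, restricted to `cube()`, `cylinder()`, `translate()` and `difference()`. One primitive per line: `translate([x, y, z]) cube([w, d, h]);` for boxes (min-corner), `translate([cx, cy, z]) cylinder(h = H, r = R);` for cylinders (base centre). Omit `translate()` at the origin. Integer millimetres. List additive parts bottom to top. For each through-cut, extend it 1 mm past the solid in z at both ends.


difference() {
  translate([140, 140, 0]) cylinder(h = 160, r = 140);
  translate([100, 120, -1]) cylinder(h = 162, r = 40);
}


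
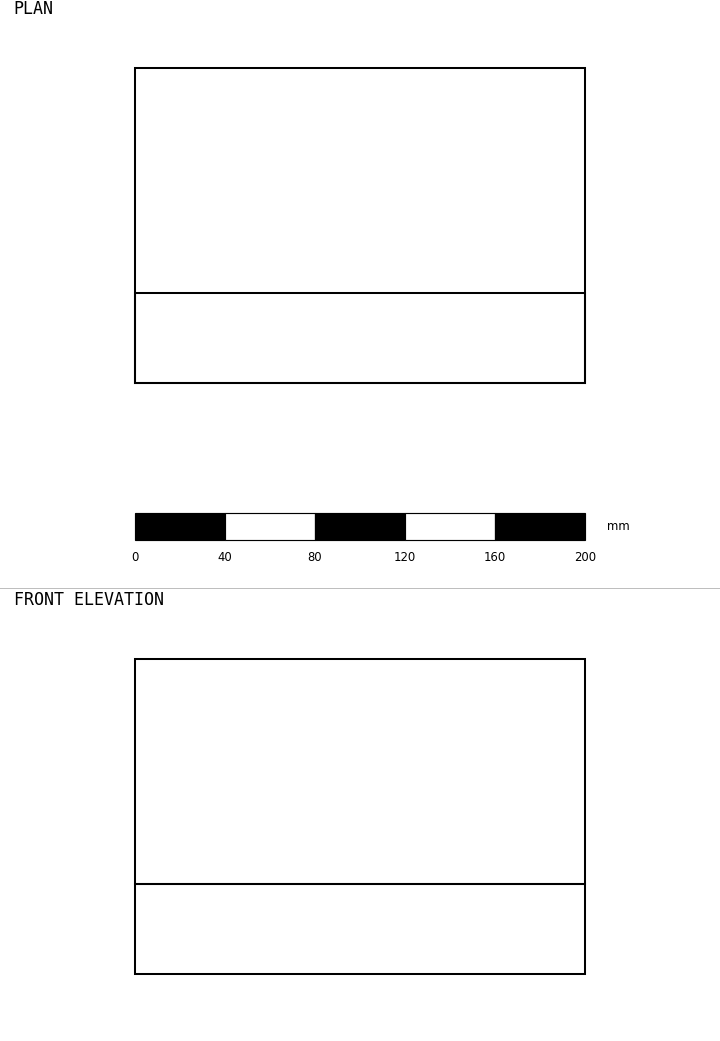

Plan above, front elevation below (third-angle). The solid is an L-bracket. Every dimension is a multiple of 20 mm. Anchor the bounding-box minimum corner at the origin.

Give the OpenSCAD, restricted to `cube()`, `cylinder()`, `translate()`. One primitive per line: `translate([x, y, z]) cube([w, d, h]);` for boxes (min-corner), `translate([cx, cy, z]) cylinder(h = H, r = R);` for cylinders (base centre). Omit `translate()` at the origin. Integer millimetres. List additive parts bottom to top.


cube([200, 140, 40]);
translate([0, 0, 40]) cube([200, 40, 100]);
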